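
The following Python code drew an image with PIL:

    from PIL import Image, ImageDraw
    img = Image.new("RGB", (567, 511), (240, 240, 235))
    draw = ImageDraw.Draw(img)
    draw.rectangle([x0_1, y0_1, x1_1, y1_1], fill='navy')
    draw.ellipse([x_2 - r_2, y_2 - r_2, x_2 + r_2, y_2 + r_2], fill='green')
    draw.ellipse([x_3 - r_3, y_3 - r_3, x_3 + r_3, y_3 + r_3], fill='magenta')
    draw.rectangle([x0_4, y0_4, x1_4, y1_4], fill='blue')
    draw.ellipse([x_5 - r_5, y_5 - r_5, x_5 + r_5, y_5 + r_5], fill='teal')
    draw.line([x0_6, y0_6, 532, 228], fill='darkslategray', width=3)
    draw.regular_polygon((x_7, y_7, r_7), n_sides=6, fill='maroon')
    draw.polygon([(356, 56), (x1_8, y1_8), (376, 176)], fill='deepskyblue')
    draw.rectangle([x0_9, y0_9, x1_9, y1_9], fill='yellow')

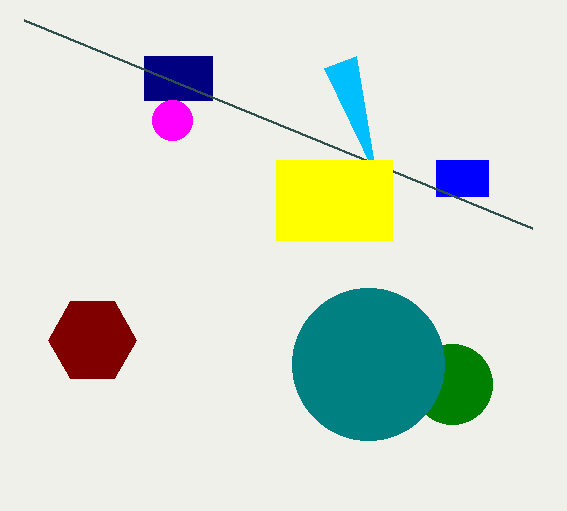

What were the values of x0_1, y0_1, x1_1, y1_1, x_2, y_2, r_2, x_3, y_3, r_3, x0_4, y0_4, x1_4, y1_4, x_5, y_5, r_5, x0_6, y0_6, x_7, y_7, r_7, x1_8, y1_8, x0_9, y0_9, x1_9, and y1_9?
x0_1 = 144; y0_1 = 56; x1_1 = 212; y1_1 = 100; x_2 = 452; y_2 = 384; r_2 = 40; x_3 = 172; y_3 = 120; r_3 = 20; x0_4 = 436; y0_4 = 160; x1_4 = 488; y1_4 = 196; x_5 = 368; y_5 = 364; r_5 = 76; x0_6 = 24; y0_6 = 20; x_7 = 92; y_7 = 340; r_7 = 44; x1_8 = 324; y1_8 = 68; x0_9 = 276; y0_9 = 160; x1_9 = 392; y1_9 = 240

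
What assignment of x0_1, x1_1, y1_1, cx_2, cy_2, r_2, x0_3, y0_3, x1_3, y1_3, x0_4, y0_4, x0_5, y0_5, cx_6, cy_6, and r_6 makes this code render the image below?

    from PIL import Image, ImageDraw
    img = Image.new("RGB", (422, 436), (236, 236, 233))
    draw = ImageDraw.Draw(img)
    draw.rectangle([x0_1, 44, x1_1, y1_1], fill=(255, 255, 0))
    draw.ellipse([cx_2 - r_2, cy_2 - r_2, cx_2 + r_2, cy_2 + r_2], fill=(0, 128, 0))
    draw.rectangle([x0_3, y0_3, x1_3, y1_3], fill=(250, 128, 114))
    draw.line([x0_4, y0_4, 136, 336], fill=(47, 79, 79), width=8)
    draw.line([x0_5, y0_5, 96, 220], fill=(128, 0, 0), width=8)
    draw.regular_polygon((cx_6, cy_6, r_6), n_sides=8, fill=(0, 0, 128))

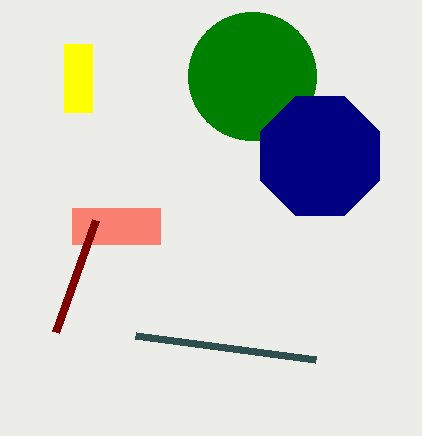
x0_1 = 64, x1_1 = 92, y1_1 = 112, cx_2 = 252, cy_2 = 76, r_2 = 64, x0_3 = 72, y0_3 = 208, x1_3 = 160, y1_3 = 244, x0_4 = 316, y0_4 = 360, x0_5 = 56, y0_5 = 332, cx_6 = 320, cy_6 = 156, r_6 = 64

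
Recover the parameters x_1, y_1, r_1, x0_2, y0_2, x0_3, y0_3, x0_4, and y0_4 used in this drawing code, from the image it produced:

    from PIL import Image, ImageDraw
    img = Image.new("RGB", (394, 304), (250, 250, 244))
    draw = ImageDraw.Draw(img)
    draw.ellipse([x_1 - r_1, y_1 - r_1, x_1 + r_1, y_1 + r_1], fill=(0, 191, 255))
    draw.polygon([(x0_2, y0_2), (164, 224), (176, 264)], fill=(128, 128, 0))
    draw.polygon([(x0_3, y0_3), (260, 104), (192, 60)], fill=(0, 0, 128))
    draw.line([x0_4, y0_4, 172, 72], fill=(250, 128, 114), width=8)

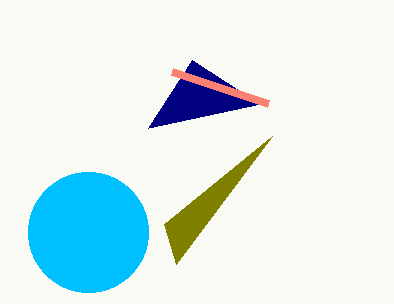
x_1 = 88, y_1 = 232, r_1 = 60, x0_2 = 272, y0_2 = 136, x0_3 = 148, y0_3 = 128, x0_4 = 268, y0_4 = 104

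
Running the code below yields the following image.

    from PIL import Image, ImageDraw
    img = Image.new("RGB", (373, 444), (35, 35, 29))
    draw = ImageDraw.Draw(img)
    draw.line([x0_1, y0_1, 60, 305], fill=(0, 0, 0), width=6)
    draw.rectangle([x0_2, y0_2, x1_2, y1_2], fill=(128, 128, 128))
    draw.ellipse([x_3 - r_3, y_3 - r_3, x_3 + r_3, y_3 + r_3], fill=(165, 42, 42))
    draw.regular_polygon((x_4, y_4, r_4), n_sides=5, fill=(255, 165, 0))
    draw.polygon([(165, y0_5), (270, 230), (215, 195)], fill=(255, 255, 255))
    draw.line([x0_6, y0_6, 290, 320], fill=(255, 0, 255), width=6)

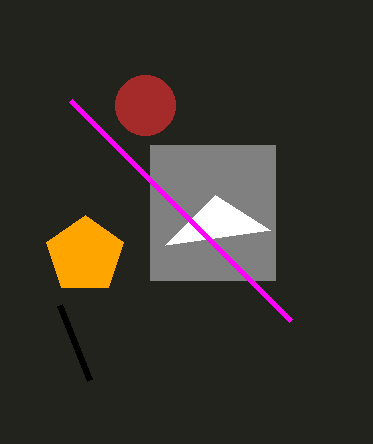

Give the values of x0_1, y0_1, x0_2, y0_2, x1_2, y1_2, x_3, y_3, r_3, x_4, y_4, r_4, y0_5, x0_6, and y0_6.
x0_1 = 90
y0_1 = 380
x0_2 = 150
y0_2 = 145
x1_2 = 275
y1_2 = 280
x_3 = 145
y_3 = 105
r_3 = 30
x_4 = 85
y_4 = 255
r_4 = 40
y0_5 = 245
x0_6 = 70
y0_6 = 100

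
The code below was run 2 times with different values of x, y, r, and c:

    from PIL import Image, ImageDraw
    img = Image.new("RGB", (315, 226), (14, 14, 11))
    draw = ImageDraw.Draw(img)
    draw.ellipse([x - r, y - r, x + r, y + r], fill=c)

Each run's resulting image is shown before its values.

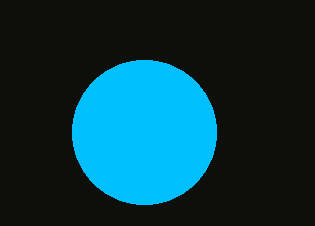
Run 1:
x = 144, y = 132, r = 72, c = 'deepskyblue'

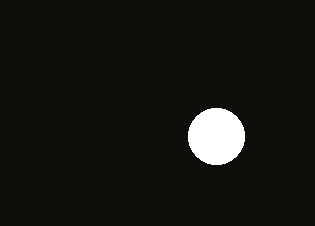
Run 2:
x = 216, y = 136, r = 28, c = 'white'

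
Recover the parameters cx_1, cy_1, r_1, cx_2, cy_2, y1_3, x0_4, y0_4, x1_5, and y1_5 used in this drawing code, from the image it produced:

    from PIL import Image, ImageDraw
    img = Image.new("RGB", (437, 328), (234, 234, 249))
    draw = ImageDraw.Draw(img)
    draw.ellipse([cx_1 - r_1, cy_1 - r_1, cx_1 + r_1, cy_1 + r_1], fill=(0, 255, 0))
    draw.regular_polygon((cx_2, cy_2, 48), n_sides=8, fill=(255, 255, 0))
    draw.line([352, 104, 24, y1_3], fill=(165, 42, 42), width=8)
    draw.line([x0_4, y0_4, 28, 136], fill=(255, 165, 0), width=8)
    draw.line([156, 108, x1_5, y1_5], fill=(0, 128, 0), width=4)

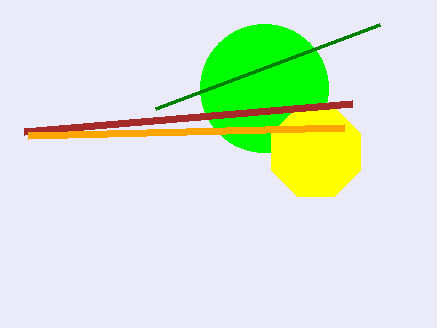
cx_1 = 264, cy_1 = 88, r_1 = 64, cx_2 = 316, cy_2 = 152, y1_3 = 132, x0_4 = 344, y0_4 = 128, x1_5 = 380, y1_5 = 24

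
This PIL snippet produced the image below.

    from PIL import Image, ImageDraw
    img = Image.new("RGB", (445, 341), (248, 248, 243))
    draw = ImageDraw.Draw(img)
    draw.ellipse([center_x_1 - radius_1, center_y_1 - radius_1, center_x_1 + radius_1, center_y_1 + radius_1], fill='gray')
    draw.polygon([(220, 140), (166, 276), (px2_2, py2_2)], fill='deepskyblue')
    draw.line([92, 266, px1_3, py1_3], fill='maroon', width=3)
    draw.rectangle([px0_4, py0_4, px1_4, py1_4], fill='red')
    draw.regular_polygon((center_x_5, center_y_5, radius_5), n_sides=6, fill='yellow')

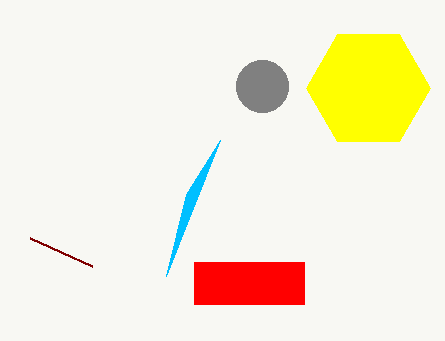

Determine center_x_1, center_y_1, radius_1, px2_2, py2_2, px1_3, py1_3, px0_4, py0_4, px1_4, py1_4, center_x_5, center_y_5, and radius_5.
center_x_1 = 262, center_y_1 = 86, radius_1 = 26, px2_2 = 186, py2_2 = 194, px1_3 = 30, py1_3 = 238, px0_4 = 194, py0_4 = 262, px1_4 = 304, py1_4 = 304, center_x_5 = 368, center_y_5 = 88, radius_5 = 62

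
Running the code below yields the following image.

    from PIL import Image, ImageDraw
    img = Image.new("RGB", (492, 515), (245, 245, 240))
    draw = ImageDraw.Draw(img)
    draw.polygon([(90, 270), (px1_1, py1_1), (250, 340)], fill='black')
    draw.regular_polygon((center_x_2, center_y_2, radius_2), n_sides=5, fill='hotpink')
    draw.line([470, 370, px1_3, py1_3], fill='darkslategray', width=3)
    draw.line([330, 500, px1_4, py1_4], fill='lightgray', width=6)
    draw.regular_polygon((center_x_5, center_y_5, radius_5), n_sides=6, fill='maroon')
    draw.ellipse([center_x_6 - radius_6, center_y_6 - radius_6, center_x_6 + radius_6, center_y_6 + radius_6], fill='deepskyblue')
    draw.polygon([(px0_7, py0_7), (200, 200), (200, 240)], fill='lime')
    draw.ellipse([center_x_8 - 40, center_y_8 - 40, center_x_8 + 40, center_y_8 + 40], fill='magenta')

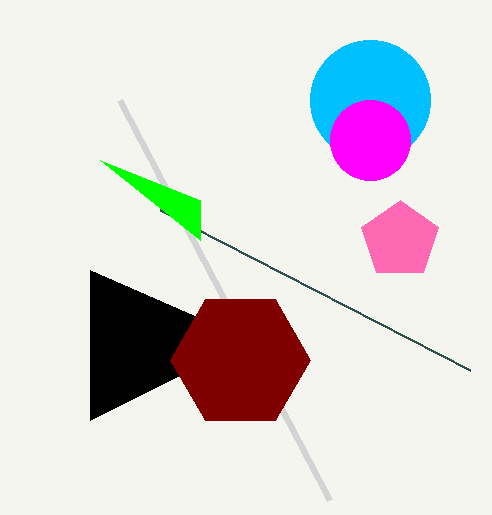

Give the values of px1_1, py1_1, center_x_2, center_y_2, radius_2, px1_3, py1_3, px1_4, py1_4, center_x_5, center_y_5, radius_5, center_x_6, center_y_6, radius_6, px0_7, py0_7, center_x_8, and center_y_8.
px1_1 = 90, py1_1 = 420, center_x_2 = 400, center_y_2 = 240, radius_2 = 40, px1_3 = 160, py1_3 = 210, px1_4 = 120, py1_4 = 100, center_x_5 = 240, center_y_5 = 360, radius_5 = 70, center_x_6 = 370, center_y_6 = 100, radius_6 = 60, px0_7 = 100, py0_7 = 160, center_x_8 = 370, center_y_8 = 140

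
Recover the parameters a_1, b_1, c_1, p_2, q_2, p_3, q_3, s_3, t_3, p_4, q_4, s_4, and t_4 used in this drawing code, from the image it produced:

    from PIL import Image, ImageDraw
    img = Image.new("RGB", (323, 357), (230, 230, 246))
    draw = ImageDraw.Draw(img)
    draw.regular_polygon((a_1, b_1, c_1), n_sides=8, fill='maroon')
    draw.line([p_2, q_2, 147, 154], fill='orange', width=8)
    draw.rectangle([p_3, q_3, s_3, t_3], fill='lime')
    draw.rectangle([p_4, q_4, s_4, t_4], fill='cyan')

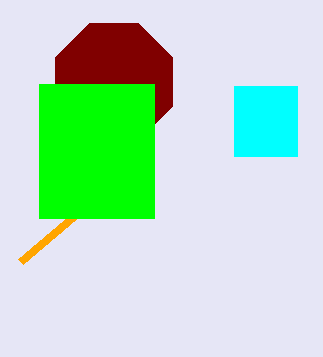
a_1 = 114; b_1 = 82; c_1 = 63; p_2 = 21; q_2 = 261; p_3 = 39; q_3 = 84; s_3 = 154; t_3 = 218; p_4 = 234; q_4 = 86; s_4 = 297; t_4 = 156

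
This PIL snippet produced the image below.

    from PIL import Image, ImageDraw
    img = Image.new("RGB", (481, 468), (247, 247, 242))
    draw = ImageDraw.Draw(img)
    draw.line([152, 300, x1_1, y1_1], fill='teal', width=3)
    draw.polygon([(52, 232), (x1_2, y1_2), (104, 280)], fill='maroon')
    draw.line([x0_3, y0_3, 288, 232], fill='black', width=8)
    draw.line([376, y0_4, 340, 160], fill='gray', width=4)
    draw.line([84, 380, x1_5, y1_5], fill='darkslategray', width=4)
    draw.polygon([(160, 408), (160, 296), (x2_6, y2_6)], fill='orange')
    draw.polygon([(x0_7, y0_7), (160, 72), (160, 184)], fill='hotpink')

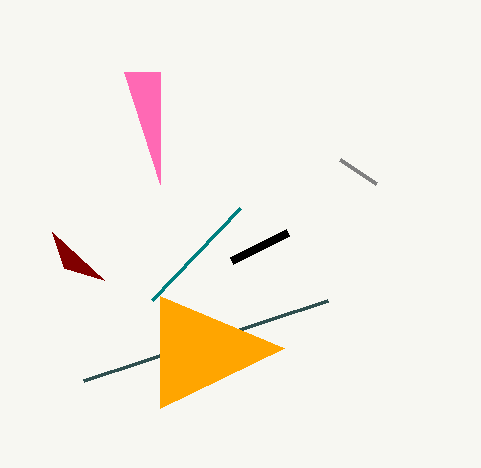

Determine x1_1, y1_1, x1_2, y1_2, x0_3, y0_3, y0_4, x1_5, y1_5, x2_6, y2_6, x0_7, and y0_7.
x1_1 = 240; y1_1 = 208; x1_2 = 64; y1_2 = 268; x0_3 = 232; y0_3 = 260; y0_4 = 184; x1_5 = 328; y1_5 = 300; x2_6 = 284; y2_6 = 348; x0_7 = 124; y0_7 = 72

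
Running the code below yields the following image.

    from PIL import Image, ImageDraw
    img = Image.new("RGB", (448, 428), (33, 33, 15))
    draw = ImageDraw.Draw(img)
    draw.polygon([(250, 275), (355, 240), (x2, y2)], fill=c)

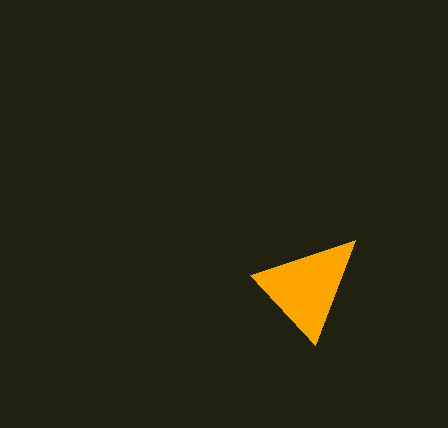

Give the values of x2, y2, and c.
x2 = 315, y2 = 345, c = 'orange'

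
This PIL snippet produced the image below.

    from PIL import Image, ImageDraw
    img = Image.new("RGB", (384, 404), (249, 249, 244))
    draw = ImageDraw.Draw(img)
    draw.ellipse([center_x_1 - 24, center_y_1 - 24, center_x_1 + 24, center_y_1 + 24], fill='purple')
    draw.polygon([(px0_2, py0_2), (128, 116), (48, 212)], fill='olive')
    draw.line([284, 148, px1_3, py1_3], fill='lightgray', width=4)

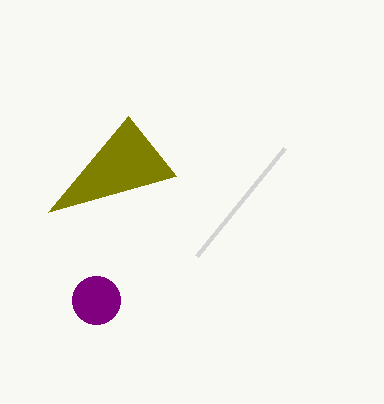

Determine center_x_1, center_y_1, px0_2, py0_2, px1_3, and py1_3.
center_x_1 = 96; center_y_1 = 300; px0_2 = 176; py0_2 = 176; px1_3 = 196; py1_3 = 256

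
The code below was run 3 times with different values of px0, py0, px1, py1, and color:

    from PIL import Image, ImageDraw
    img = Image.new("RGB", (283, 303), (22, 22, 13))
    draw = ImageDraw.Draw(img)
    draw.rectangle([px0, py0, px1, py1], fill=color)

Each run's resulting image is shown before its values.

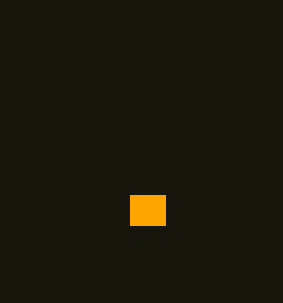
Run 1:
px0 = 130, py0 = 195, px1 = 165, py1 = 225, color = 'orange'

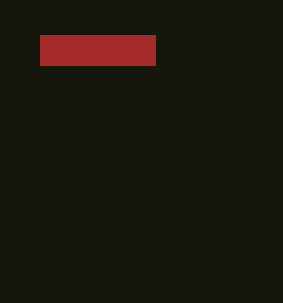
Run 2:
px0 = 40
py0 = 35
px1 = 155
py1 = 65
color = 'brown'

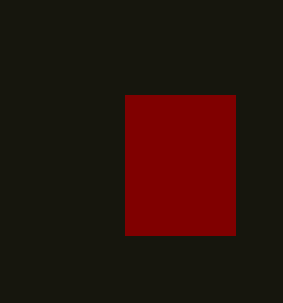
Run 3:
px0 = 125
py0 = 95
px1 = 235
py1 = 235
color = 'maroon'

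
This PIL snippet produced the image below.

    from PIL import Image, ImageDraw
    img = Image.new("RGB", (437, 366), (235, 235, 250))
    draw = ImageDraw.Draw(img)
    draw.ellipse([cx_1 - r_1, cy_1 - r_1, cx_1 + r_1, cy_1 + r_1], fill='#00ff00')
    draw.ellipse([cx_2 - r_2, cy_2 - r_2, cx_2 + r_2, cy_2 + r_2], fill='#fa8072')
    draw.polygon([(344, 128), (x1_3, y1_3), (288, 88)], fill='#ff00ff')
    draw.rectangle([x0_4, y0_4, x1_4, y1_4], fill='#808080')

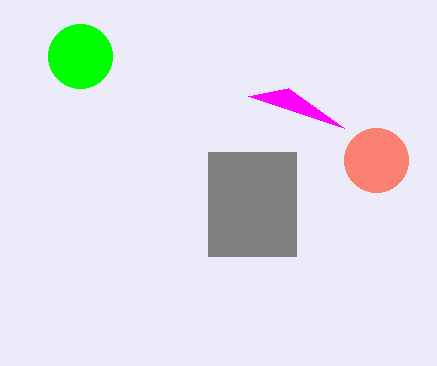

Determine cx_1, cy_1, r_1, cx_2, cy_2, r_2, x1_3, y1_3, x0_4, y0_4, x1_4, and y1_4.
cx_1 = 80
cy_1 = 56
r_1 = 32
cx_2 = 376
cy_2 = 160
r_2 = 32
x1_3 = 248
y1_3 = 96
x0_4 = 208
y0_4 = 152
x1_4 = 296
y1_4 = 256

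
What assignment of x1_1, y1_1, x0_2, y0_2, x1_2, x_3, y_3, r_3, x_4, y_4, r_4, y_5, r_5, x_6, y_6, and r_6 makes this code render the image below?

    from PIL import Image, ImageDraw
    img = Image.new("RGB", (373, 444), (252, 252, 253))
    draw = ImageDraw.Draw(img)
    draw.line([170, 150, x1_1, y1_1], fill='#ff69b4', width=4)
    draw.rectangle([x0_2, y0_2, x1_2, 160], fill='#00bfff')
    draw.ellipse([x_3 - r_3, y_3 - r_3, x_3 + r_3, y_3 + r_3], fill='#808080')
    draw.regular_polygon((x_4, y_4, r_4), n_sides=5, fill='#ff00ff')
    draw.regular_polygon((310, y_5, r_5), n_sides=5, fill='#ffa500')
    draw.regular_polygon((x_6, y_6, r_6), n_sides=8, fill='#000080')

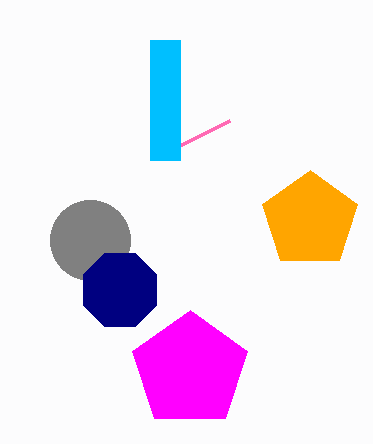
x1_1 = 230, y1_1 = 120, x0_2 = 150, y0_2 = 40, x1_2 = 180, x_3 = 90, y_3 = 240, r_3 = 40, x_4 = 190, y_4 = 370, r_4 = 60, y_5 = 220, r_5 = 50, x_6 = 120, y_6 = 290, r_6 = 40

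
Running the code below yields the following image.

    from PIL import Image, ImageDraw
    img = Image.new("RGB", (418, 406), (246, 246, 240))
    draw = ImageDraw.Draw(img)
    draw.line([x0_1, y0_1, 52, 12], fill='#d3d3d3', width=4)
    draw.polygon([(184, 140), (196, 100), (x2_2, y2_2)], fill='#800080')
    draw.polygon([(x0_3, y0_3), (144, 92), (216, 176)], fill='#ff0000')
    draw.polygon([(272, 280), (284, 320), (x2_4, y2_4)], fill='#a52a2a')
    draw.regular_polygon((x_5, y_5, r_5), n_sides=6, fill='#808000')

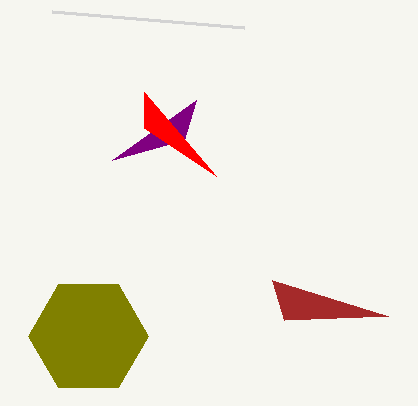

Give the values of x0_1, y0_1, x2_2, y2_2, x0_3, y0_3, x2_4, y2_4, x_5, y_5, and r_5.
x0_1 = 244
y0_1 = 28
x2_2 = 112
y2_2 = 160
x0_3 = 144
y0_3 = 128
x2_4 = 388
y2_4 = 316
x_5 = 88
y_5 = 336
r_5 = 60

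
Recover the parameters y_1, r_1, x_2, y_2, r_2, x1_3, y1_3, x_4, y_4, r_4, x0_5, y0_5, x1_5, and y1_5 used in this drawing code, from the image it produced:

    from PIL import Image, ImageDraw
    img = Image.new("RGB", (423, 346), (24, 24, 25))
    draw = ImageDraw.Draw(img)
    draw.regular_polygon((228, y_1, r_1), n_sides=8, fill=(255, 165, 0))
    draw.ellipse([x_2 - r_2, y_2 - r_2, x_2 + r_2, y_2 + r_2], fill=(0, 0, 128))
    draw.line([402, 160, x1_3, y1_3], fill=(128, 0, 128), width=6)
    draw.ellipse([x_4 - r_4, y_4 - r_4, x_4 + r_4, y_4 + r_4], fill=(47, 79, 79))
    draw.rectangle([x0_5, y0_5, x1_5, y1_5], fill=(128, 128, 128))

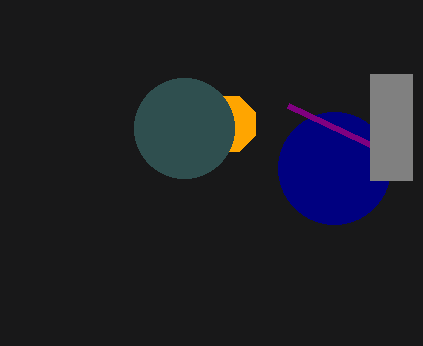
y_1 = 124
r_1 = 30
x_2 = 334
y_2 = 168
r_2 = 56
x1_3 = 288
y1_3 = 106
x_4 = 184
y_4 = 128
r_4 = 50
x0_5 = 370
y0_5 = 74
x1_5 = 412
y1_5 = 180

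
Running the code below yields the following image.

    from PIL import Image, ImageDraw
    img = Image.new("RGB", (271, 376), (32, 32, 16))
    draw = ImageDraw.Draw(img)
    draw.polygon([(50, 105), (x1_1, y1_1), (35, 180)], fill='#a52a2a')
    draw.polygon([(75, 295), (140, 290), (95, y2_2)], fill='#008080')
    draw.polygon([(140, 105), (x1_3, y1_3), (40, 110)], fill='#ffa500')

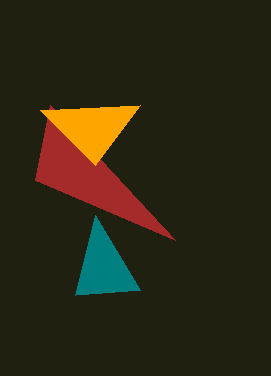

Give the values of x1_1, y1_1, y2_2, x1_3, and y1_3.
x1_1 = 175, y1_1 = 240, y2_2 = 215, x1_3 = 95, y1_3 = 165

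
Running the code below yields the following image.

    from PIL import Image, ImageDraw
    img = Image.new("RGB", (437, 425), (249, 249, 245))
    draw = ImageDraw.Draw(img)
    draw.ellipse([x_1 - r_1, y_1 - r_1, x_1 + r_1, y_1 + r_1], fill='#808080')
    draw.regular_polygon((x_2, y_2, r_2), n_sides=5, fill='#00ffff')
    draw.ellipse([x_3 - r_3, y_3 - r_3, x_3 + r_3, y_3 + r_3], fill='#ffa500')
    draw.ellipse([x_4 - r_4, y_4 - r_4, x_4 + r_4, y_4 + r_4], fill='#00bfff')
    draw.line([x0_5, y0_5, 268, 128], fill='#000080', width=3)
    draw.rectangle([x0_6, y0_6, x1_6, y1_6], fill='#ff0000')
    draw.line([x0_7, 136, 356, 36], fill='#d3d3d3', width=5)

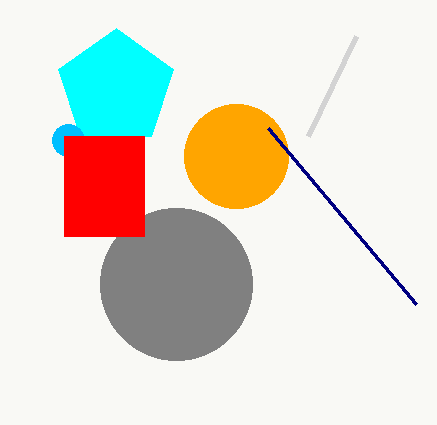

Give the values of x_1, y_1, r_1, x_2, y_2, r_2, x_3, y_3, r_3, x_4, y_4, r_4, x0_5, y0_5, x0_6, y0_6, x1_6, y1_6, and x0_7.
x_1 = 176
y_1 = 284
r_1 = 76
x_2 = 116
y_2 = 88
r_2 = 60
x_3 = 236
y_3 = 156
r_3 = 52
x_4 = 68
y_4 = 140
r_4 = 16
x0_5 = 416
y0_5 = 304
x0_6 = 64
y0_6 = 136
x1_6 = 144
y1_6 = 236
x0_7 = 308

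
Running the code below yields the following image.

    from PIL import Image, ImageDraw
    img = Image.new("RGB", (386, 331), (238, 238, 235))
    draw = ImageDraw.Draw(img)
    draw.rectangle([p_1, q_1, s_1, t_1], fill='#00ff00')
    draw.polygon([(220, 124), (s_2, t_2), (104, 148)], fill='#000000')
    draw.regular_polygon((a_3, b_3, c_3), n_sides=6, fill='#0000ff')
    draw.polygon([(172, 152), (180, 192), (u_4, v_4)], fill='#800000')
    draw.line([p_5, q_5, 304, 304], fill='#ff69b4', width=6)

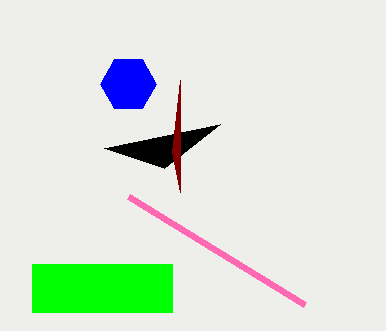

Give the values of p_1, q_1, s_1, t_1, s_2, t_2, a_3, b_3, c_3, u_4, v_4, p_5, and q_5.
p_1 = 32, q_1 = 264, s_1 = 172, t_1 = 312, s_2 = 164, t_2 = 168, a_3 = 128, b_3 = 84, c_3 = 28, u_4 = 180, v_4 = 80, p_5 = 128, q_5 = 196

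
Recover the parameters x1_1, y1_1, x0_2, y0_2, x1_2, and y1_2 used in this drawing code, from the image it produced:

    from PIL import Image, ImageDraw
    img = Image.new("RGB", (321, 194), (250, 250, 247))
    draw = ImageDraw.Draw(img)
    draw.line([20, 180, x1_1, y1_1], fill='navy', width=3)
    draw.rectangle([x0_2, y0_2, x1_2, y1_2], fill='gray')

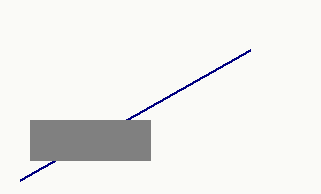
x1_1 = 250, y1_1 = 50, x0_2 = 30, y0_2 = 120, x1_2 = 150, y1_2 = 160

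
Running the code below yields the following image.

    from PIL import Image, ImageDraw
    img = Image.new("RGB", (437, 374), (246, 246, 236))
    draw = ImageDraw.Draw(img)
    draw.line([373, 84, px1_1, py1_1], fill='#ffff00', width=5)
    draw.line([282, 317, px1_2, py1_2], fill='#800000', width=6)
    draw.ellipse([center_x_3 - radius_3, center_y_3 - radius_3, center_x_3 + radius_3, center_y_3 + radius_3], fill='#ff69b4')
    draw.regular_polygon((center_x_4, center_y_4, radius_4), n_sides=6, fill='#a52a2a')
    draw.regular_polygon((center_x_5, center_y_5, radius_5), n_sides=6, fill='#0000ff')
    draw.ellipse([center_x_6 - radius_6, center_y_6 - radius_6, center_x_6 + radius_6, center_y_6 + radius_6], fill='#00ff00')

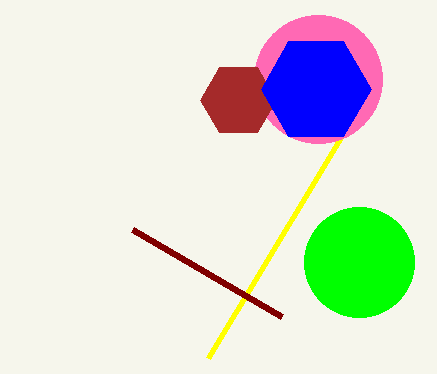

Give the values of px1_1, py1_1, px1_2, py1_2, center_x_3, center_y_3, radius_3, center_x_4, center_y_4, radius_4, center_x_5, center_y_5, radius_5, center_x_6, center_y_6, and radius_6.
px1_1 = 208; py1_1 = 358; px1_2 = 133; py1_2 = 230; center_x_3 = 318; center_y_3 = 79; radius_3 = 64; center_x_4 = 238; center_y_4 = 100; radius_4 = 38; center_x_5 = 316; center_y_5 = 89; radius_5 = 55; center_x_6 = 359; center_y_6 = 262; radius_6 = 55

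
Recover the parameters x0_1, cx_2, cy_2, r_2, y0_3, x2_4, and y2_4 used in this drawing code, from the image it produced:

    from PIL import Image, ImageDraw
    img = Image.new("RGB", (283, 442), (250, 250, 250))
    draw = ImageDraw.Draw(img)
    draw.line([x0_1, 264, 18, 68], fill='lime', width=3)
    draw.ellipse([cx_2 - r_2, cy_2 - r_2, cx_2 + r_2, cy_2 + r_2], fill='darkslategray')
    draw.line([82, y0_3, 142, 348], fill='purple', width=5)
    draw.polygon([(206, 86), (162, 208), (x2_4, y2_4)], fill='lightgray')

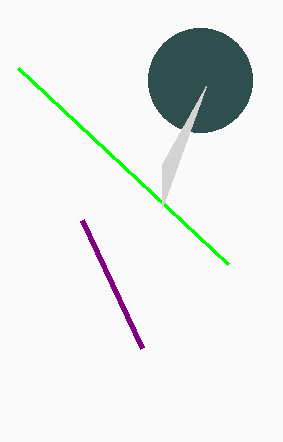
x0_1 = 228
cx_2 = 200
cy_2 = 80
r_2 = 52
y0_3 = 220
x2_4 = 162
y2_4 = 164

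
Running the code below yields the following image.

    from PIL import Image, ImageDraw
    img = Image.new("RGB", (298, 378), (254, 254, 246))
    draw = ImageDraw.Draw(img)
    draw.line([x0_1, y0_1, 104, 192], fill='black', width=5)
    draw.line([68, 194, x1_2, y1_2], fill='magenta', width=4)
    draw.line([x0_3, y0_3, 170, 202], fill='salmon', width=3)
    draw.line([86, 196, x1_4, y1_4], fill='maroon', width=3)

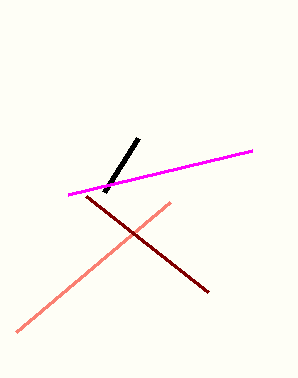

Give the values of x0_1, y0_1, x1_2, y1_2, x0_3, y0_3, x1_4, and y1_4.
x0_1 = 138; y0_1 = 138; x1_2 = 252; y1_2 = 150; x0_3 = 16; y0_3 = 332; x1_4 = 208; y1_4 = 292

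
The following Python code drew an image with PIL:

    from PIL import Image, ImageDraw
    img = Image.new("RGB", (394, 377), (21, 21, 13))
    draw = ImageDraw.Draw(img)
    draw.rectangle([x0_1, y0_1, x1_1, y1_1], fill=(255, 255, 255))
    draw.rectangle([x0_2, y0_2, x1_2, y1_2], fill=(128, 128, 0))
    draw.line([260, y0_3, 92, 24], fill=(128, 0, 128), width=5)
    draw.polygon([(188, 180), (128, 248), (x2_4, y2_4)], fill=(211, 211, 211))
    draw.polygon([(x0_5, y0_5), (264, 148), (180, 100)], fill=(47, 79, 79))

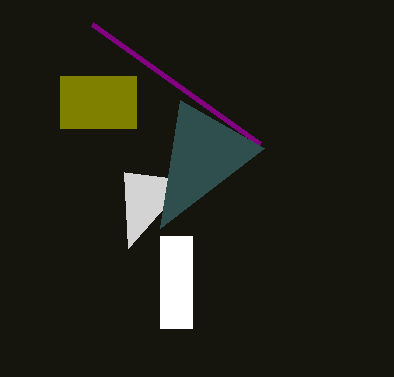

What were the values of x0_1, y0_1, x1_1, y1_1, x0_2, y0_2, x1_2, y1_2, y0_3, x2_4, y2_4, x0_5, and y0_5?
x0_1 = 160, y0_1 = 236, x1_1 = 192, y1_1 = 328, x0_2 = 60, y0_2 = 76, x1_2 = 136, y1_2 = 128, y0_3 = 144, x2_4 = 124, y2_4 = 172, x0_5 = 160, y0_5 = 228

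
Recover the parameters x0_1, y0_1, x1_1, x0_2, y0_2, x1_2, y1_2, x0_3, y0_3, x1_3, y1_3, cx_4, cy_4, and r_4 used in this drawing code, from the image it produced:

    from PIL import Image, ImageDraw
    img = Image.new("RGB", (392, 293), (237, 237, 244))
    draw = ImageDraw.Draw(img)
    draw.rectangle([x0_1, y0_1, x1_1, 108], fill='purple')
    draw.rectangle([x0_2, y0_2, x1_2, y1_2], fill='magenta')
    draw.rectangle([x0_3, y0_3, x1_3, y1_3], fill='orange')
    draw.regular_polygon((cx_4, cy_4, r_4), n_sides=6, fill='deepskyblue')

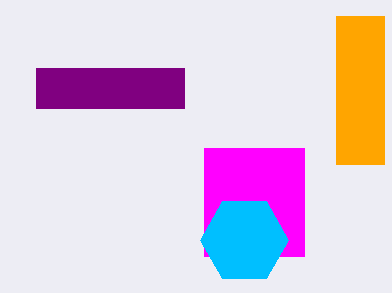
x0_1 = 36, y0_1 = 68, x1_1 = 184, x0_2 = 204, y0_2 = 148, x1_2 = 304, y1_2 = 256, x0_3 = 336, y0_3 = 16, x1_3 = 384, y1_3 = 164, cx_4 = 244, cy_4 = 240, r_4 = 44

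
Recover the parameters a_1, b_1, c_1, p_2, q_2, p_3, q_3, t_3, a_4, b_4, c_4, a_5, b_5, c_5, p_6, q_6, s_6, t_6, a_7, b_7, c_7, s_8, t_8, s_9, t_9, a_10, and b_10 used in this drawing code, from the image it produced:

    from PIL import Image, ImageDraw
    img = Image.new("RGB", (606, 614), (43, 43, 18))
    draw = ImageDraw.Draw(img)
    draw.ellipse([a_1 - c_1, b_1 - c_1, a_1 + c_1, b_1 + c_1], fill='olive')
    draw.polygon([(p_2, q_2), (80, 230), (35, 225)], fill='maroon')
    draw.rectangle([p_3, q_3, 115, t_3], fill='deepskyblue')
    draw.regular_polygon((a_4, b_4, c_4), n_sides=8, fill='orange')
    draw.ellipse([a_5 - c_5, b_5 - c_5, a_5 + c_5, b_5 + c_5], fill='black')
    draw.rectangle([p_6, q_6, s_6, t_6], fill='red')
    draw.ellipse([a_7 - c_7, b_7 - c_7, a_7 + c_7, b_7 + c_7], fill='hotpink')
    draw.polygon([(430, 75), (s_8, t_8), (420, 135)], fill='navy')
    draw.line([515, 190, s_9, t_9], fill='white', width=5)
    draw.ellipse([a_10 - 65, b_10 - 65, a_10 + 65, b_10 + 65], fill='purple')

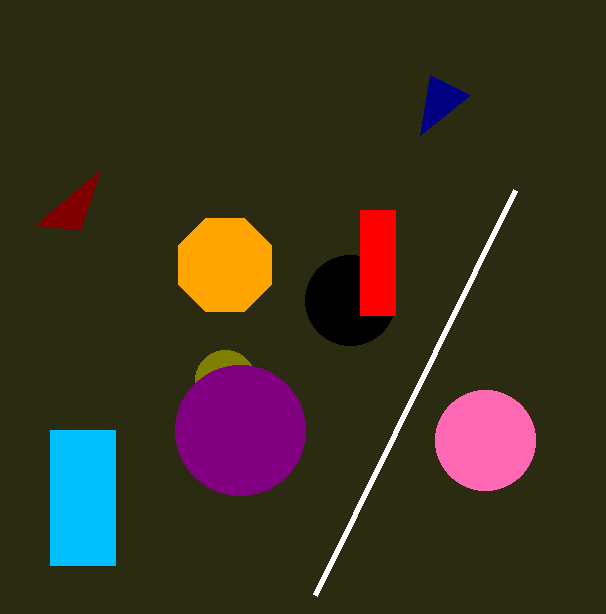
a_1 = 225
b_1 = 380
c_1 = 30
p_2 = 100
q_2 = 170
p_3 = 50
q_3 = 430
t_3 = 565
a_4 = 225
b_4 = 265
c_4 = 50
a_5 = 350
b_5 = 300
c_5 = 45
p_6 = 360
q_6 = 210
s_6 = 395
t_6 = 315
a_7 = 485
b_7 = 440
c_7 = 50
s_8 = 470
t_8 = 95
s_9 = 315
t_9 = 595
a_10 = 240
b_10 = 430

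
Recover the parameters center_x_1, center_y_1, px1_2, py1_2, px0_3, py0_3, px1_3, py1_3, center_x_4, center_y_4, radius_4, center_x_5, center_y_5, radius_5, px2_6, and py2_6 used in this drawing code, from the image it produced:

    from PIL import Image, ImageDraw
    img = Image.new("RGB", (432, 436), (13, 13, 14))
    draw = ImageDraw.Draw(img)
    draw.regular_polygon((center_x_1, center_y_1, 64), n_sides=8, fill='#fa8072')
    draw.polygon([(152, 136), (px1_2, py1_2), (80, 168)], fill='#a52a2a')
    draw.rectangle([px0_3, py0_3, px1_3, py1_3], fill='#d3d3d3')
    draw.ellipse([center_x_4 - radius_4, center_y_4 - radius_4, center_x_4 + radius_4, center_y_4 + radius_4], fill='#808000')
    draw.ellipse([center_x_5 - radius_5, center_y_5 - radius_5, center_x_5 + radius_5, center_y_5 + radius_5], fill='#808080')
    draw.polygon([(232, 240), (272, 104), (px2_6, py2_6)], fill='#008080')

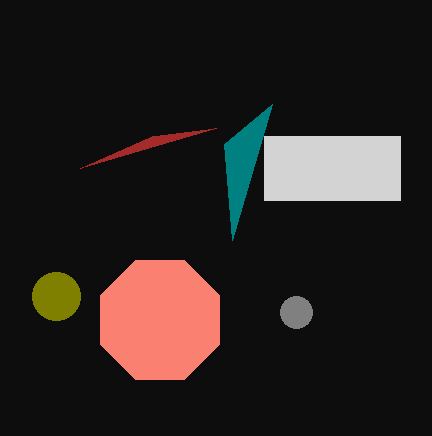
center_x_1 = 160
center_y_1 = 320
px1_2 = 216
py1_2 = 128
px0_3 = 264
py0_3 = 136
px1_3 = 400
py1_3 = 200
center_x_4 = 56
center_y_4 = 296
radius_4 = 24
center_x_5 = 296
center_y_5 = 312
radius_5 = 16
px2_6 = 224
py2_6 = 144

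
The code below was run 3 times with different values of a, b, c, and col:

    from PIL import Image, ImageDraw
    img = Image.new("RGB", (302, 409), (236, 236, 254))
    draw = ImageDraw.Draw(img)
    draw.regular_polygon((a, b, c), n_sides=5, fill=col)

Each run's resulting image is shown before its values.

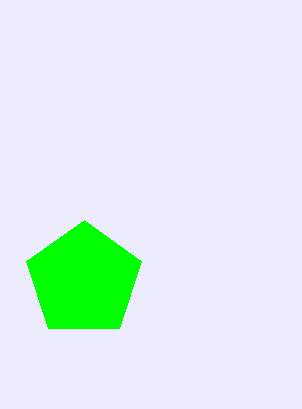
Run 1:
a = 84; b = 280; c = 60; col = 'lime'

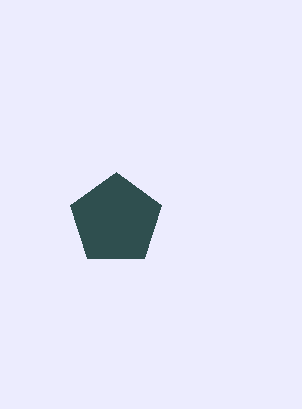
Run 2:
a = 116
b = 220
c = 48
col = 'darkslategray'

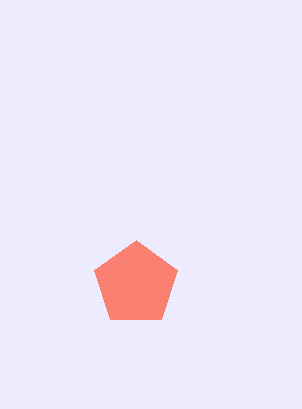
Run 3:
a = 136, b = 284, c = 44, col = 'salmon'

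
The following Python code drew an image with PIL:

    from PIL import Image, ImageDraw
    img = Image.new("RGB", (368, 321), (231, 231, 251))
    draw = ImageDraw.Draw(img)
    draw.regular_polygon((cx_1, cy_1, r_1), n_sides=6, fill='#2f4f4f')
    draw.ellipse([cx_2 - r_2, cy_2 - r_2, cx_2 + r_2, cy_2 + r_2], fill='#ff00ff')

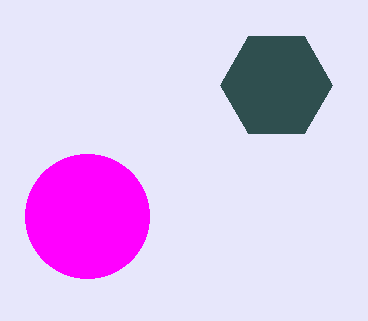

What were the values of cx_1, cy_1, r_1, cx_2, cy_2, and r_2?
cx_1 = 276, cy_1 = 85, r_1 = 56, cx_2 = 87, cy_2 = 216, r_2 = 62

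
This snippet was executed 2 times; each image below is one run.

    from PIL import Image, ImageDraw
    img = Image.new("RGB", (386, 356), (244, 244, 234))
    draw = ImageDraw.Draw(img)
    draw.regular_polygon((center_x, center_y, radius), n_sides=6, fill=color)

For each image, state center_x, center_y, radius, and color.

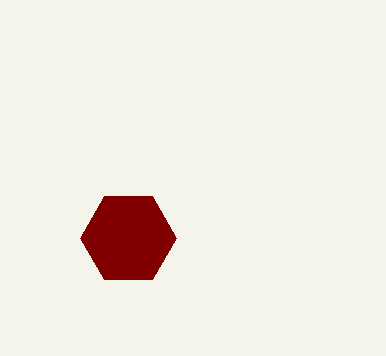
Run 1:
center_x = 128, center_y = 238, radius = 48, color = 'maroon'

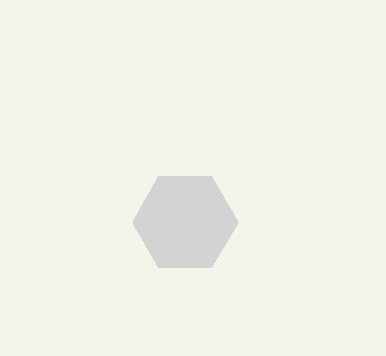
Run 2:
center_x = 185, center_y = 222, radius = 53, color = 'lightgray'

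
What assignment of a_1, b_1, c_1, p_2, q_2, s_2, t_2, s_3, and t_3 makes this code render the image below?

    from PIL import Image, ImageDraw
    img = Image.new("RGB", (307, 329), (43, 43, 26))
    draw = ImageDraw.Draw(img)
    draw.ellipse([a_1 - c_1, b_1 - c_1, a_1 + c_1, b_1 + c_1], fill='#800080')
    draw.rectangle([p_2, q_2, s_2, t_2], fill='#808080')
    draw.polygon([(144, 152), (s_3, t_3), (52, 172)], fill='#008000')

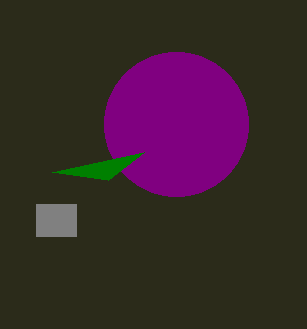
a_1 = 176, b_1 = 124, c_1 = 72, p_2 = 36, q_2 = 204, s_2 = 76, t_2 = 236, s_3 = 108, t_3 = 180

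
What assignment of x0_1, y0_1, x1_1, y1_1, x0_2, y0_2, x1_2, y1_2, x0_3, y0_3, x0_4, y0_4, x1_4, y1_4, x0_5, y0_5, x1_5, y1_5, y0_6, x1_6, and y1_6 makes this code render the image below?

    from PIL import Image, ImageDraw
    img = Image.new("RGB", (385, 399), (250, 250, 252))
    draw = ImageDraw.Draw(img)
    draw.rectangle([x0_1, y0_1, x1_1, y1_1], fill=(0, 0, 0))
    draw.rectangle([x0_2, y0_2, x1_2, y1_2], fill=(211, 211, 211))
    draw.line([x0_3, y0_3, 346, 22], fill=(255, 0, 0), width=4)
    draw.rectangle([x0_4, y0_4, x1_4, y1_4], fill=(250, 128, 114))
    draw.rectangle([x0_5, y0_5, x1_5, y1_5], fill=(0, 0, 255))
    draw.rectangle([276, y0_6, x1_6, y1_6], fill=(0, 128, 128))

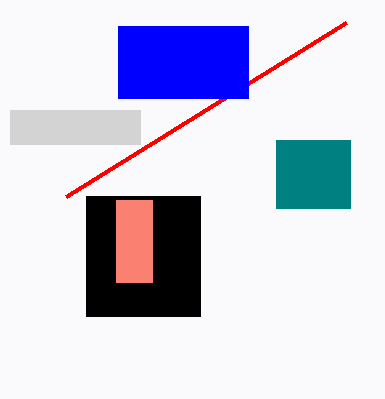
x0_1 = 86
y0_1 = 196
x1_1 = 200
y1_1 = 316
x0_2 = 10
y0_2 = 110
x1_2 = 140
y1_2 = 144
x0_3 = 66
y0_3 = 196
x0_4 = 116
y0_4 = 200
x1_4 = 152
y1_4 = 282
x0_5 = 118
y0_5 = 26
x1_5 = 248
y1_5 = 98
y0_6 = 140
x1_6 = 350
y1_6 = 208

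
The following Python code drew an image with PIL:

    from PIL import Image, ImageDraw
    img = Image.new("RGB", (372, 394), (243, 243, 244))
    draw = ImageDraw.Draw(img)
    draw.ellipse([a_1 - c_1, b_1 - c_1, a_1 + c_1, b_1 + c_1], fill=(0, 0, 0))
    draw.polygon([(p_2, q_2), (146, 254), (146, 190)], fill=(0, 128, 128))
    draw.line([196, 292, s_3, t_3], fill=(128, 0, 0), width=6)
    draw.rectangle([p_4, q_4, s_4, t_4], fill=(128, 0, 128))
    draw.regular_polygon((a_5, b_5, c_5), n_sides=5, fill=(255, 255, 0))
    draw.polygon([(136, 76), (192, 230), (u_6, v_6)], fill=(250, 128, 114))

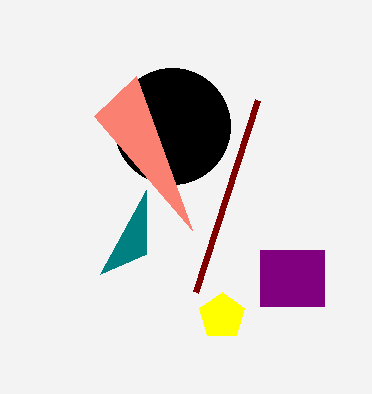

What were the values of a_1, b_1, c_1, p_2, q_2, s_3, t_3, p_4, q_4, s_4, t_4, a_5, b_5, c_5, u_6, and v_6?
a_1 = 172, b_1 = 126, c_1 = 58, p_2 = 100, q_2 = 274, s_3 = 258, t_3 = 100, p_4 = 260, q_4 = 250, s_4 = 324, t_4 = 306, a_5 = 222, b_5 = 316, c_5 = 24, u_6 = 94, v_6 = 116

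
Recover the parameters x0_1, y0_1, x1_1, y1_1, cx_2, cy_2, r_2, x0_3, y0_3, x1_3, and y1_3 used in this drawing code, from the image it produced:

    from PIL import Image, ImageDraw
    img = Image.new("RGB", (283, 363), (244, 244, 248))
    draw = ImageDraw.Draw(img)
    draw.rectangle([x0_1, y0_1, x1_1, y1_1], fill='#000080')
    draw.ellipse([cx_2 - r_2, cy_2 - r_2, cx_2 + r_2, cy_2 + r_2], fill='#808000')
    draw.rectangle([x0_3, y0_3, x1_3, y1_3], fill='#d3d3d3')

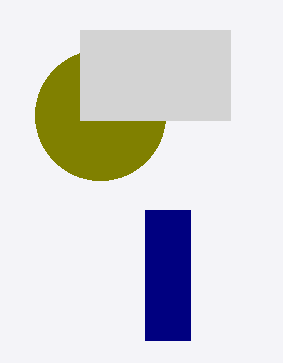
x0_1 = 145, y0_1 = 210, x1_1 = 190, y1_1 = 340, cx_2 = 100, cy_2 = 115, r_2 = 65, x0_3 = 80, y0_3 = 30, x1_3 = 230, y1_3 = 120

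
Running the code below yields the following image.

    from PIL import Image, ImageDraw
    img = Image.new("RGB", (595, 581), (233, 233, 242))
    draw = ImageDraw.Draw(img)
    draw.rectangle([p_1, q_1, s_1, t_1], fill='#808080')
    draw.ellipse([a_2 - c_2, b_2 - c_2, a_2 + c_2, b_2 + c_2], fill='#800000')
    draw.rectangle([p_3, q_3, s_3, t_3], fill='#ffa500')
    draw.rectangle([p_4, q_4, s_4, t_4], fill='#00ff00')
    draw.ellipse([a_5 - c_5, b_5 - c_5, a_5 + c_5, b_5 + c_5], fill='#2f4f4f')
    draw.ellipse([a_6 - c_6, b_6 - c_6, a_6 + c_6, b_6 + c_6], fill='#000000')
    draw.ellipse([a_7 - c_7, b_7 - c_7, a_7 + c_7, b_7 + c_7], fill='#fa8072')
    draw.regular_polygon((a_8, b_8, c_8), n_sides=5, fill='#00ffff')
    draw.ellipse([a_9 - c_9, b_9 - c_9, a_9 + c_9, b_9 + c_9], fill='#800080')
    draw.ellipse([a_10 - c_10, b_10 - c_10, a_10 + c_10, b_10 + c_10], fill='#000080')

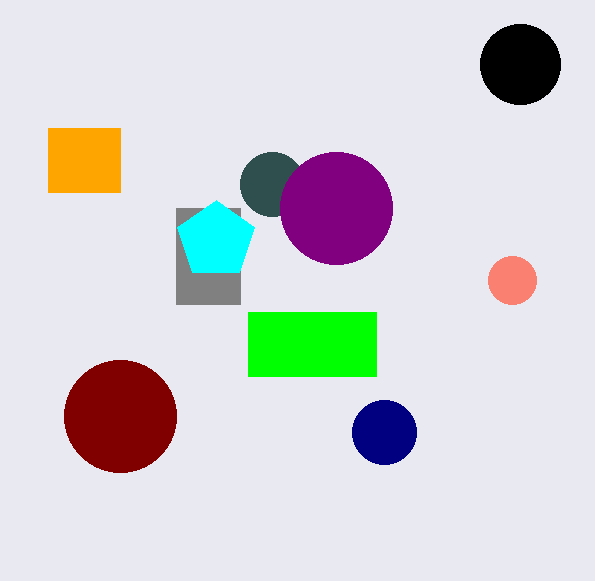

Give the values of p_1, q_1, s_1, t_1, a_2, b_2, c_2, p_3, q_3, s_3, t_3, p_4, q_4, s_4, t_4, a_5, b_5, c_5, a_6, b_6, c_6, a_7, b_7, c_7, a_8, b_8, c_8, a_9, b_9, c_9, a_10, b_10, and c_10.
p_1 = 176
q_1 = 208
s_1 = 240
t_1 = 304
a_2 = 120
b_2 = 416
c_2 = 56
p_3 = 48
q_3 = 128
s_3 = 120
t_3 = 192
p_4 = 248
q_4 = 312
s_4 = 376
t_4 = 376
a_5 = 272
b_5 = 184
c_5 = 32
a_6 = 520
b_6 = 64
c_6 = 40
a_7 = 512
b_7 = 280
c_7 = 24
a_8 = 216
b_8 = 240
c_8 = 40
a_9 = 336
b_9 = 208
c_9 = 56
a_10 = 384
b_10 = 432
c_10 = 32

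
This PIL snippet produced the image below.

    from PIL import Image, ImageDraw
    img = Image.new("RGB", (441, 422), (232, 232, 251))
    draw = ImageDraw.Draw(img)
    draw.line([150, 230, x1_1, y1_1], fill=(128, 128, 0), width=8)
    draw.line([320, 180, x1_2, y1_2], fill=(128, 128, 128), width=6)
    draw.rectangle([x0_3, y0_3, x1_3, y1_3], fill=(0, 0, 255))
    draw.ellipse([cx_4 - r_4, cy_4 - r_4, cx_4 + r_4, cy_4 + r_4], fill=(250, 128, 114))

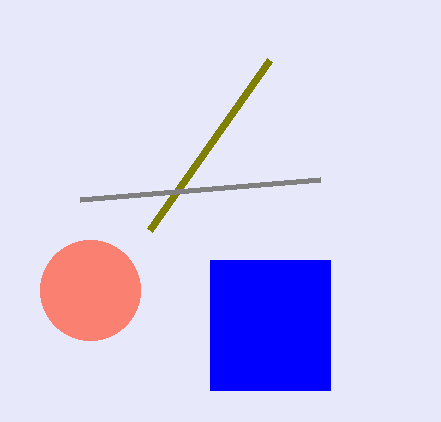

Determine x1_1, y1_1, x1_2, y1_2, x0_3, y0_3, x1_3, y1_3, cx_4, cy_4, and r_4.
x1_1 = 270, y1_1 = 60, x1_2 = 80, y1_2 = 200, x0_3 = 210, y0_3 = 260, x1_3 = 330, y1_3 = 390, cx_4 = 90, cy_4 = 290, r_4 = 50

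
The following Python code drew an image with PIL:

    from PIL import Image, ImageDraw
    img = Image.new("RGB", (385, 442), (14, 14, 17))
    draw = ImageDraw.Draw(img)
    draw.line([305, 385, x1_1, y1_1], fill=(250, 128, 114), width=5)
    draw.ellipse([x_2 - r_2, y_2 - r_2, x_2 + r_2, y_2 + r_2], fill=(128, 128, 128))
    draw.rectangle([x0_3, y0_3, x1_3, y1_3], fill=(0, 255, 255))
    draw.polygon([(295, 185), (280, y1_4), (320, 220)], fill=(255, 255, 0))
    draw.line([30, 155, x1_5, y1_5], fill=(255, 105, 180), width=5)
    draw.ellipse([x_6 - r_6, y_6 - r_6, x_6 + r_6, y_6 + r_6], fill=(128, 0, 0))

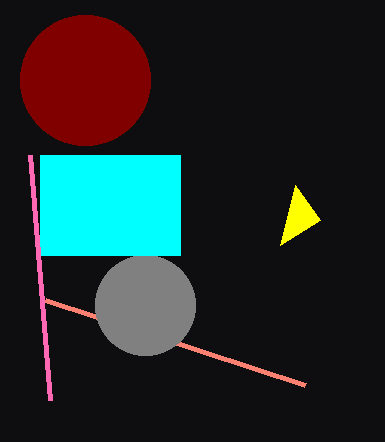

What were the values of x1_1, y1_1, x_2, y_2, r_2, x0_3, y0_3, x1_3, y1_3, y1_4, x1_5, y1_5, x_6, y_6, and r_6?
x1_1 = 45, y1_1 = 300, x_2 = 145, y_2 = 305, r_2 = 50, x0_3 = 40, y0_3 = 155, x1_3 = 180, y1_3 = 255, y1_4 = 245, x1_5 = 50, y1_5 = 400, x_6 = 85, y_6 = 80, r_6 = 65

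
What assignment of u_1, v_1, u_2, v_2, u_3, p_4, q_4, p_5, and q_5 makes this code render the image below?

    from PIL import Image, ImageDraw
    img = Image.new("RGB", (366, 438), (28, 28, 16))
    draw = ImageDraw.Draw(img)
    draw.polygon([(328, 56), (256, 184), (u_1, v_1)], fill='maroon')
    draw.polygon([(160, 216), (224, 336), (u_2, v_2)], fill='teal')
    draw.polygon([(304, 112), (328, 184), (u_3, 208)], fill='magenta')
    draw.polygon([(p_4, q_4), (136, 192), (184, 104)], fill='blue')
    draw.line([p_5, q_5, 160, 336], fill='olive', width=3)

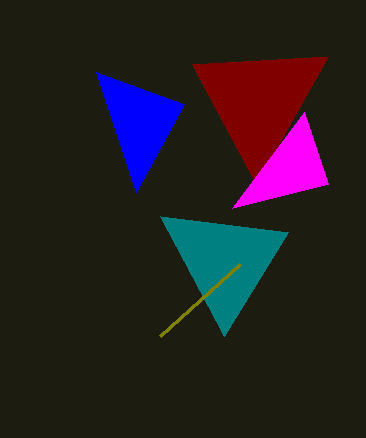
u_1 = 192
v_1 = 64
u_2 = 288
v_2 = 232
u_3 = 232
p_4 = 96
q_4 = 72
p_5 = 240
q_5 = 264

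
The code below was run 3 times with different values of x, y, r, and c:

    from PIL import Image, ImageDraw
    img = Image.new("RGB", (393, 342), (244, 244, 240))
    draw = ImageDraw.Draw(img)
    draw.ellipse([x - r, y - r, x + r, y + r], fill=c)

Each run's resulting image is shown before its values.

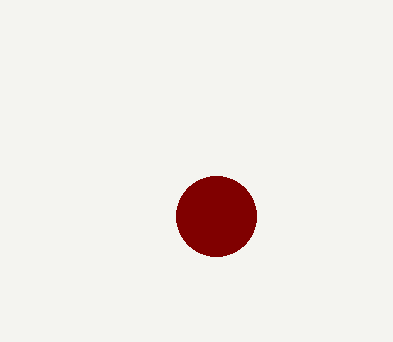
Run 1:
x = 216; y = 216; r = 40; c = 'maroon'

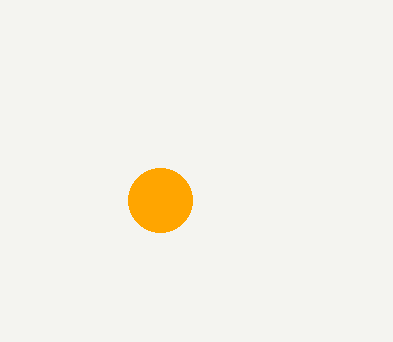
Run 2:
x = 160; y = 200; r = 32; c = 'orange'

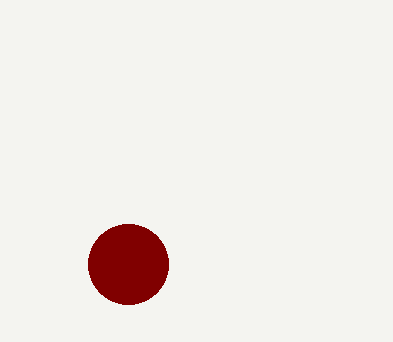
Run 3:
x = 128
y = 264
r = 40
c = 'maroon'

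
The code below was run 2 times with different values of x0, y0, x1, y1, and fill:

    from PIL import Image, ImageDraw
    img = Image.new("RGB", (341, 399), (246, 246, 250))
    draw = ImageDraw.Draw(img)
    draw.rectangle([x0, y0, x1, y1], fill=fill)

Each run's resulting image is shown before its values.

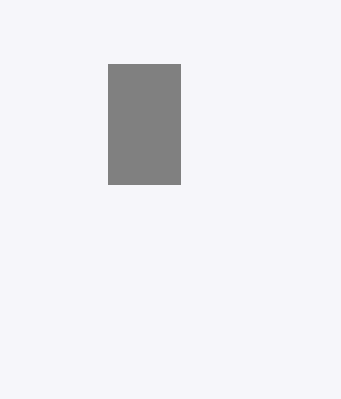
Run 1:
x0 = 108, y0 = 64, x1 = 180, y1 = 184, fill = 'gray'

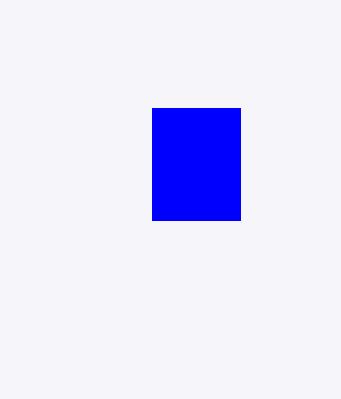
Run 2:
x0 = 152
y0 = 108
x1 = 240
y1 = 220
fill = 'blue'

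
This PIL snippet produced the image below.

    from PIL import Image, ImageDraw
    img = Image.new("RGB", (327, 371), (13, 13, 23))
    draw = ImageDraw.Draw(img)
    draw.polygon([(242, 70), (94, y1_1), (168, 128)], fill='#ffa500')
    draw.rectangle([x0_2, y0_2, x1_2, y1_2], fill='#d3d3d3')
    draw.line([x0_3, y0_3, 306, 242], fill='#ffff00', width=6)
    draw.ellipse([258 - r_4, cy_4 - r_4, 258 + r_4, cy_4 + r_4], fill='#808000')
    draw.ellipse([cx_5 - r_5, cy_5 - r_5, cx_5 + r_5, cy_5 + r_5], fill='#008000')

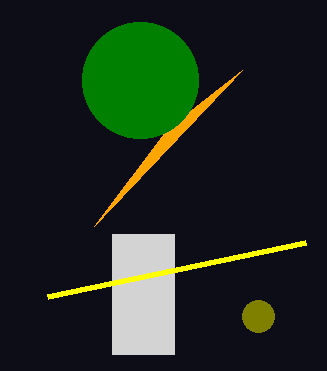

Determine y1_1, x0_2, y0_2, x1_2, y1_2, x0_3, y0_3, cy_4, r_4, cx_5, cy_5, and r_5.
y1_1 = 226
x0_2 = 112
y0_2 = 234
x1_2 = 174
y1_2 = 354
x0_3 = 48
y0_3 = 296
cy_4 = 316
r_4 = 16
cx_5 = 140
cy_5 = 80
r_5 = 58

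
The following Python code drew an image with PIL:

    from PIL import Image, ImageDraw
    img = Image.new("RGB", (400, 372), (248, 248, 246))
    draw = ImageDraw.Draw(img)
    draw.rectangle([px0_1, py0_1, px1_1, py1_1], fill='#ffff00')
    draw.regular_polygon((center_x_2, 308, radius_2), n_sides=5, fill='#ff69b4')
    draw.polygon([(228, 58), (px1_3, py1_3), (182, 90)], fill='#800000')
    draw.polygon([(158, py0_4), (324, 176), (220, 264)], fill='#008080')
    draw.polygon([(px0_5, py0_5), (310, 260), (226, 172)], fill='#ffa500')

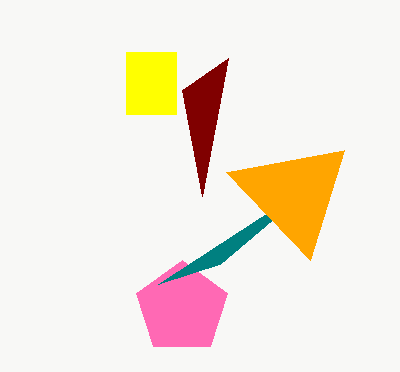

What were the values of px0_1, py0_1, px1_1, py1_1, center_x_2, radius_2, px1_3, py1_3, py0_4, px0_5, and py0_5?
px0_1 = 126
py0_1 = 52
px1_1 = 176
py1_1 = 114
center_x_2 = 182
radius_2 = 48
px1_3 = 202
py1_3 = 196
py0_4 = 284
px0_5 = 344
py0_5 = 150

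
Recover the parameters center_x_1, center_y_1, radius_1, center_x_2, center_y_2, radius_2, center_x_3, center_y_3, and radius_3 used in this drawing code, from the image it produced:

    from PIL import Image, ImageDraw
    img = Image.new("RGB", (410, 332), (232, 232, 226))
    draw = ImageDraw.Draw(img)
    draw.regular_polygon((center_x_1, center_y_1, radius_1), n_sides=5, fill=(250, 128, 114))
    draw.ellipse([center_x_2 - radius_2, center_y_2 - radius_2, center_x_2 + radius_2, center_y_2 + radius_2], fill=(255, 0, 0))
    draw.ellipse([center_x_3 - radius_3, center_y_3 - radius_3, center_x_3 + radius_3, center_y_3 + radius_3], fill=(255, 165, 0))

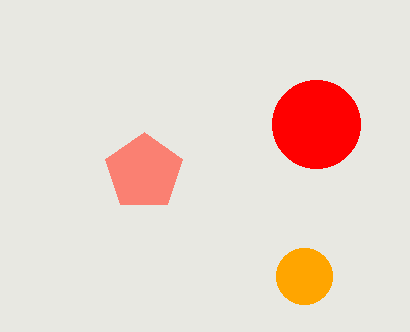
center_x_1 = 144
center_y_1 = 172
radius_1 = 40
center_x_2 = 316
center_y_2 = 124
radius_2 = 44
center_x_3 = 304
center_y_3 = 276
radius_3 = 28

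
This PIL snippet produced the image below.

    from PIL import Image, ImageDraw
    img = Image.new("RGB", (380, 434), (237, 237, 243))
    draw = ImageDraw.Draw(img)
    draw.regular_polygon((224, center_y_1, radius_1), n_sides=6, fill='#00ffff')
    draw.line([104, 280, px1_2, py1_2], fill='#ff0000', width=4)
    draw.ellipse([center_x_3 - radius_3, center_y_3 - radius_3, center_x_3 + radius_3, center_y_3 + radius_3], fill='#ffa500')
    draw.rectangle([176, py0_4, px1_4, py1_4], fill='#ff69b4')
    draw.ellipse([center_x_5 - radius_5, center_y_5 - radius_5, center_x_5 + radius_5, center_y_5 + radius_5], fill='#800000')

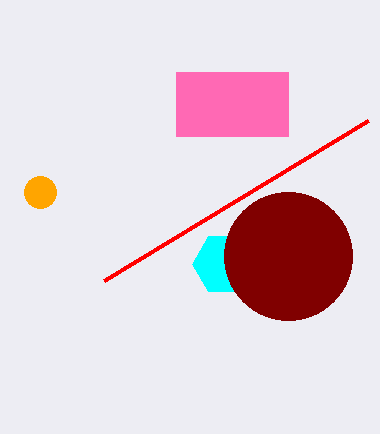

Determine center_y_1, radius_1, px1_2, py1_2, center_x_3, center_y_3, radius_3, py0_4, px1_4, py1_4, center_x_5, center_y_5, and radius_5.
center_y_1 = 264, radius_1 = 32, px1_2 = 368, py1_2 = 120, center_x_3 = 40, center_y_3 = 192, radius_3 = 16, py0_4 = 72, px1_4 = 288, py1_4 = 136, center_x_5 = 288, center_y_5 = 256, radius_5 = 64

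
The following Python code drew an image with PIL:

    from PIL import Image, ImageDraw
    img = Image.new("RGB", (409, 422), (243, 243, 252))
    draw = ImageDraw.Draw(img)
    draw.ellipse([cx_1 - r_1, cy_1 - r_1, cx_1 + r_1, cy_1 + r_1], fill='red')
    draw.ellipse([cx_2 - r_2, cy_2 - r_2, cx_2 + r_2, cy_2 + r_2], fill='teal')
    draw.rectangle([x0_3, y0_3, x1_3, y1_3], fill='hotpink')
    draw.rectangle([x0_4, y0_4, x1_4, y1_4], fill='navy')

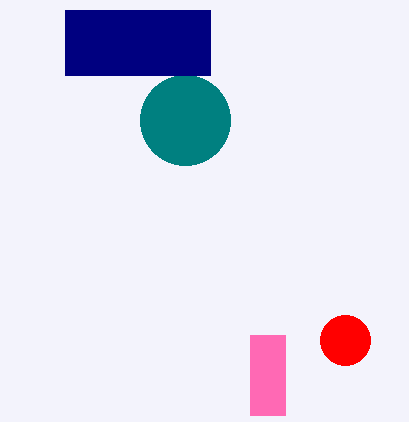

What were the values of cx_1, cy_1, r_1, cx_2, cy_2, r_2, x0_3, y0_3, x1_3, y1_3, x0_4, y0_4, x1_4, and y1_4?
cx_1 = 345
cy_1 = 340
r_1 = 25
cx_2 = 185
cy_2 = 120
r_2 = 45
x0_3 = 250
y0_3 = 335
x1_3 = 285
y1_3 = 415
x0_4 = 65
y0_4 = 10
x1_4 = 210
y1_4 = 75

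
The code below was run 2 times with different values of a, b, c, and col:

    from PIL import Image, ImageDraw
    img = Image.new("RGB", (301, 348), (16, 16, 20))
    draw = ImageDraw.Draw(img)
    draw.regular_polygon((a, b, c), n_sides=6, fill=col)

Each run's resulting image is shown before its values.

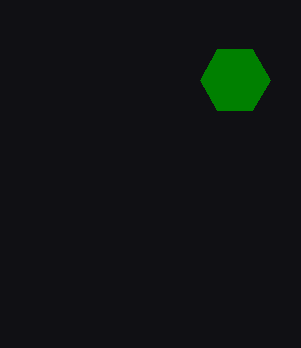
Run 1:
a = 235; b = 80; c = 35; col = 'green'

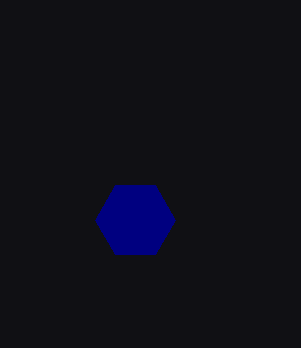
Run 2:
a = 135
b = 220
c = 40
col = 'navy'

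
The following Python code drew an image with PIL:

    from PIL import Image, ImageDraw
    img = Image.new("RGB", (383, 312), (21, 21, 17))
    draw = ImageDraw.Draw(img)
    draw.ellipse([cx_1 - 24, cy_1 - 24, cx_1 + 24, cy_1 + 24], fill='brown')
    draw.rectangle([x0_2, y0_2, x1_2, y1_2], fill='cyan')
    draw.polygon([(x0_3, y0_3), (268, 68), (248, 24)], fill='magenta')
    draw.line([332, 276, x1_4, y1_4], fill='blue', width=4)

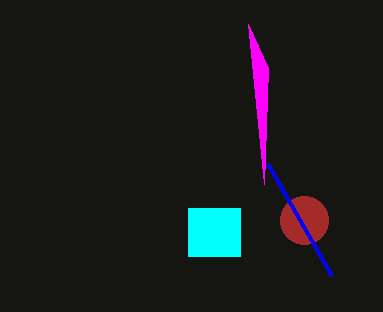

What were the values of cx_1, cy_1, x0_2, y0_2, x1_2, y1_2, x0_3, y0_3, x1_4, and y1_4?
cx_1 = 304, cy_1 = 220, x0_2 = 188, y0_2 = 208, x1_2 = 240, y1_2 = 256, x0_3 = 264, y0_3 = 184, x1_4 = 268, y1_4 = 164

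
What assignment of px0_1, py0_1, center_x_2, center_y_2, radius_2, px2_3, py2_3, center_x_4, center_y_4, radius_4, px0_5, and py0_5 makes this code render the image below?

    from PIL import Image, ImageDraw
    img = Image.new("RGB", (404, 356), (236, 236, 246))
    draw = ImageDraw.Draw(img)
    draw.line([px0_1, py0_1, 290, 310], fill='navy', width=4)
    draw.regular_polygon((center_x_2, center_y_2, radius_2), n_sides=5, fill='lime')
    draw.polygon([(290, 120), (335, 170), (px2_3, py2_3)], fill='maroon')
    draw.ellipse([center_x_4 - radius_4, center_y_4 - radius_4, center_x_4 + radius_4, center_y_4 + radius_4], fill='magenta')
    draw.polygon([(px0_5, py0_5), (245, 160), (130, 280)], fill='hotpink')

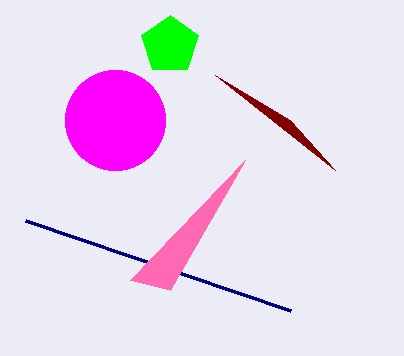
px0_1 = 25; py0_1 = 220; center_x_2 = 170; center_y_2 = 45; radius_2 = 30; px2_3 = 215; py2_3 = 75; center_x_4 = 115; center_y_4 = 120; radius_4 = 50; px0_5 = 170; py0_5 = 290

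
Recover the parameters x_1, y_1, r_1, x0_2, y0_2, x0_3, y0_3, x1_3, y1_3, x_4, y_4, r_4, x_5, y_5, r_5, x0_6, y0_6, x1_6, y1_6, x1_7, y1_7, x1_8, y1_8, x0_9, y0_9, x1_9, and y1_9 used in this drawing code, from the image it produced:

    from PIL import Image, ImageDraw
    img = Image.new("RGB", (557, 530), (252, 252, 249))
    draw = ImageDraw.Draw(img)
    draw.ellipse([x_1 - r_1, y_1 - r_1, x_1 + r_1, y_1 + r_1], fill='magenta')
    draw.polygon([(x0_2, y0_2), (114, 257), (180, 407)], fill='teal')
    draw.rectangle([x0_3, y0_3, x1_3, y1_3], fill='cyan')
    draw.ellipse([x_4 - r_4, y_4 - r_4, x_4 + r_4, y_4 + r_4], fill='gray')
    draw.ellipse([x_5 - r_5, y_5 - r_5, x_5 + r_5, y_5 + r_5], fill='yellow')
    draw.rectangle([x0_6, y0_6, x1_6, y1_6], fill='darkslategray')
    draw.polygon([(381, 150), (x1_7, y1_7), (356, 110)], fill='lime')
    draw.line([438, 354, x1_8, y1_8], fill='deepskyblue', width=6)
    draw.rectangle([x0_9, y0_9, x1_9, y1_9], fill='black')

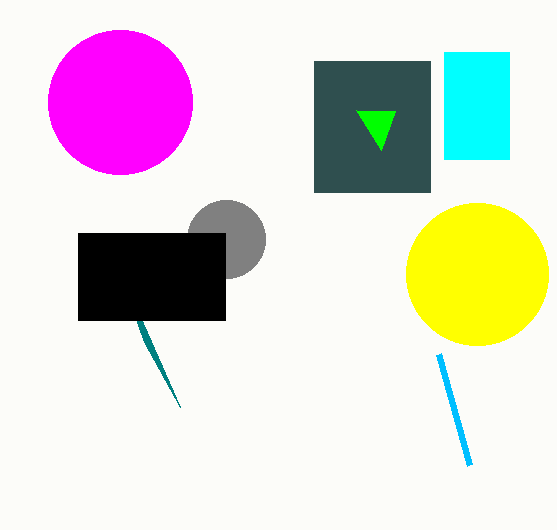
x_1 = 120, y_1 = 102, r_1 = 72, x0_2 = 144, y0_2 = 342, x0_3 = 444, y0_3 = 52, x1_3 = 509, y1_3 = 159, x_4 = 226, y_4 = 239, r_4 = 39, x_5 = 477, y_5 = 274, r_5 = 71, x0_6 = 314, y0_6 = 61, x1_6 = 430, y1_6 = 192, x1_7 = 395, y1_7 = 111, x1_8 = 469, y1_8 = 465, x0_9 = 78, y0_9 = 233, x1_9 = 225, y1_9 = 320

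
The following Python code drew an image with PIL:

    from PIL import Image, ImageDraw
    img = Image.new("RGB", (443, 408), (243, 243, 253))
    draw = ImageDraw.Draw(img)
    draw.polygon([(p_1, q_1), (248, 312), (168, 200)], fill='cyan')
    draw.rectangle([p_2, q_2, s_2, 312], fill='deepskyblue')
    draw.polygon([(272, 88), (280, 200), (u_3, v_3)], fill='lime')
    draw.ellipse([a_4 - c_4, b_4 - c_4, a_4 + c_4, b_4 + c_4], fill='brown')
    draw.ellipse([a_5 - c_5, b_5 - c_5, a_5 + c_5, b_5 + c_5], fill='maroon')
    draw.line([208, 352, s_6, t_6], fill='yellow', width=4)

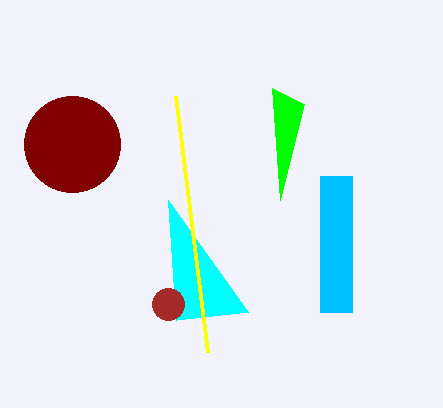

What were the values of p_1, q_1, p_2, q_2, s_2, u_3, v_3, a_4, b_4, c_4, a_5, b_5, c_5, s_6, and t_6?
p_1 = 176
q_1 = 320
p_2 = 320
q_2 = 176
s_2 = 352
u_3 = 304
v_3 = 104
a_4 = 168
b_4 = 304
c_4 = 16
a_5 = 72
b_5 = 144
c_5 = 48
s_6 = 176
t_6 = 96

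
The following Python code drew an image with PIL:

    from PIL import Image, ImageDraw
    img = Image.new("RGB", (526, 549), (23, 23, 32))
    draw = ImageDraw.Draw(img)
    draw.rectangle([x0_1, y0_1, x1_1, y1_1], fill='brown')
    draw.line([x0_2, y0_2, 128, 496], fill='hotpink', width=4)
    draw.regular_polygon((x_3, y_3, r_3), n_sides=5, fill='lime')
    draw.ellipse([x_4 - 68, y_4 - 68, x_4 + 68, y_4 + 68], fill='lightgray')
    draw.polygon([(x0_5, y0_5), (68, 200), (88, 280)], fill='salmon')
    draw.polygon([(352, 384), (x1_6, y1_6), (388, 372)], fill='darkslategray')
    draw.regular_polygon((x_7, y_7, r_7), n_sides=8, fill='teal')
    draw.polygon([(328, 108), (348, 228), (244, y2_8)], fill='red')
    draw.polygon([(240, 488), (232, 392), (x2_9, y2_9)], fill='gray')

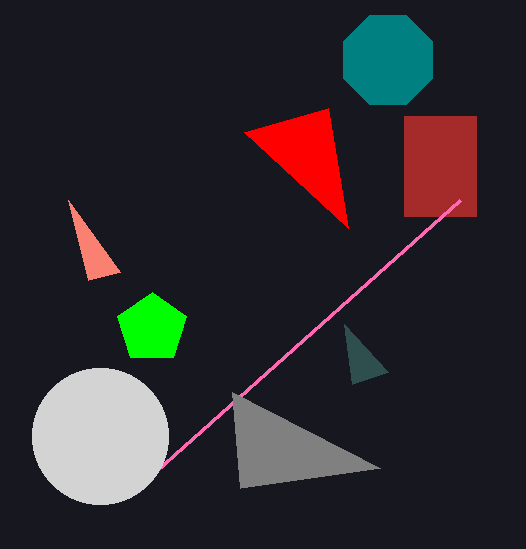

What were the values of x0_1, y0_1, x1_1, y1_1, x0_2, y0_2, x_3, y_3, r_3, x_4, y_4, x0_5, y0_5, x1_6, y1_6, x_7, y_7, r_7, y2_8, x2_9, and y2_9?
x0_1 = 404, y0_1 = 116, x1_1 = 476, y1_1 = 216, x0_2 = 460, y0_2 = 200, x_3 = 152, y_3 = 328, r_3 = 36, x_4 = 100, y_4 = 436, x0_5 = 120, y0_5 = 272, x1_6 = 344, y1_6 = 324, x_7 = 388, y_7 = 60, r_7 = 48, y2_8 = 132, x2_9 = 380, y2_9 = 468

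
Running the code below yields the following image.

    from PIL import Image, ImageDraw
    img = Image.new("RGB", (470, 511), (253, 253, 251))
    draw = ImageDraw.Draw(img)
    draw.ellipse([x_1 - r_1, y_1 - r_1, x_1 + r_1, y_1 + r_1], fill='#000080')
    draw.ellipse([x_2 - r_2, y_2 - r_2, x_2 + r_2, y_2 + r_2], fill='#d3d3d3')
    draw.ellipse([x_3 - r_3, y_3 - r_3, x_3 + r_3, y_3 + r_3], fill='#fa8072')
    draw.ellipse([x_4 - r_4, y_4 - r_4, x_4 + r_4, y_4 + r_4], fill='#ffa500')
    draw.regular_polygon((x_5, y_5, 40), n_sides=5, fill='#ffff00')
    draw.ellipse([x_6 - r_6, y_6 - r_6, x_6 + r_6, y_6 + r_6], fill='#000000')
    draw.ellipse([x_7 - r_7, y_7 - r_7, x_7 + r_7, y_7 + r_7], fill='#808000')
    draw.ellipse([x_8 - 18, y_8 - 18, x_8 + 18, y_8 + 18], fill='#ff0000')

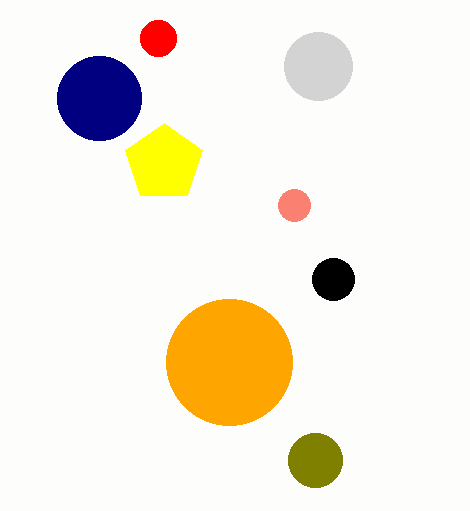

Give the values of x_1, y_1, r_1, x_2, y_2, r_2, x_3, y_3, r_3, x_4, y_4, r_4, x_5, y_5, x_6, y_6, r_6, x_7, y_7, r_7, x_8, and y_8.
x_1 = 99, y_1 = 98, r_1 = 42, x_2 = 318, y_2 = 66, r_2 = 34, x_3 = 294, y_3 = 205, r_3 = 16, x_4 = 229, y_4 = 362, r_4 = 63, x_5 = 164, y_5 = 163, x_6 = 333, y_6 = 279, r_6 = 21, x_7 = 315, y_7 = 460, r_7 = 27, x_8 = 158, y_8 = 38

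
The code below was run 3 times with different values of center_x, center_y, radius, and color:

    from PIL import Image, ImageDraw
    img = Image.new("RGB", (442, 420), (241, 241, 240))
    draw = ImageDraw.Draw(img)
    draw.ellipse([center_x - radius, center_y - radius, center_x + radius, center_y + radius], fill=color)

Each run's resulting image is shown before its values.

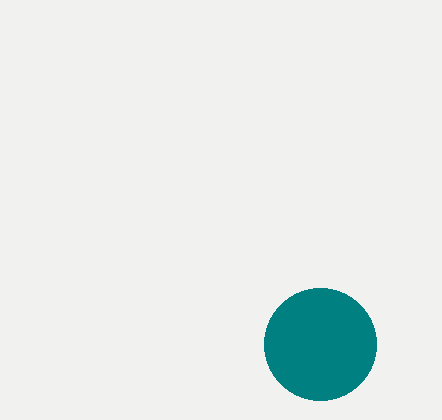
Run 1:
center_x = 320, center_y = 344, radius = 56, color = 'teal'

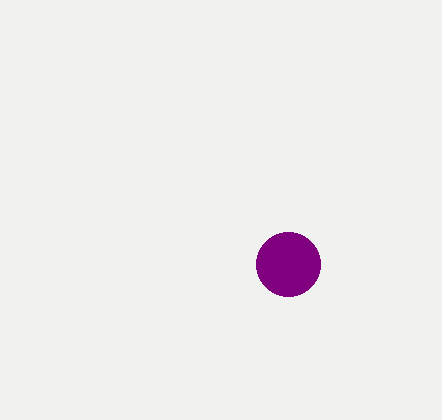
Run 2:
center_x = 288; center_y = 264; radius = 32; color = 'purple'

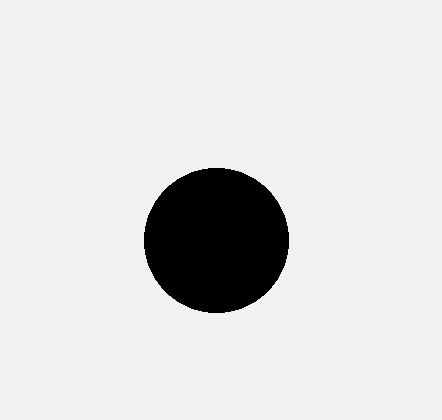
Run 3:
center_x = 216
center_y = 240
radius = 72
color = 'black'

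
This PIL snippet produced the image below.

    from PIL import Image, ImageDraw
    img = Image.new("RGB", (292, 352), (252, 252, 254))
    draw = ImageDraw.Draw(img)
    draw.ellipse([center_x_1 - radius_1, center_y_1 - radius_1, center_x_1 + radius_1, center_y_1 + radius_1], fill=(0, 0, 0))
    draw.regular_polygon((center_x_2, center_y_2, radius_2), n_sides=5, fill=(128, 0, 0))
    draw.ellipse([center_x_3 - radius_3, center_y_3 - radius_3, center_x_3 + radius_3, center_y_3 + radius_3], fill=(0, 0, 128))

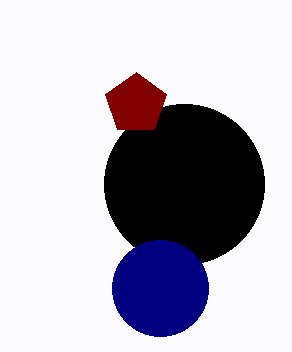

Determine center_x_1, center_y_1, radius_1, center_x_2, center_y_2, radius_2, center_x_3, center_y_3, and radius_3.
center_x_1 = 184
center_y_1 = 184
radius_1 = 80
center_x_2 = 136
center_y_2 = 104
radius_2 = 32
center_x_3 = 160
center_y_3 = 288
radius_3 = 48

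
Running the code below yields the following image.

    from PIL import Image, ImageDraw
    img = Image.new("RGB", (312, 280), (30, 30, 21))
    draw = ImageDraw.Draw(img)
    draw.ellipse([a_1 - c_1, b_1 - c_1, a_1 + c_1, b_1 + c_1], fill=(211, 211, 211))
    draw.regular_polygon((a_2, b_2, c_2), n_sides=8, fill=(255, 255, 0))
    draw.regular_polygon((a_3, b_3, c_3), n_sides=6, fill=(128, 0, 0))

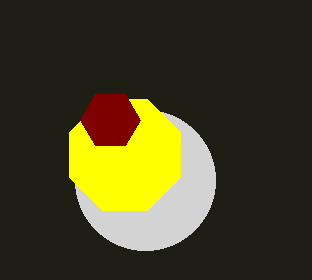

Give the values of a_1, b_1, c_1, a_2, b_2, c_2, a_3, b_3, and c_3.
a_1 = 145
b_1 = 180
c_1 = 70
a_2 = 125
b_2 = 155
c_2 = 60
a_3 = 110
b_3 = 120
c_3 = 30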